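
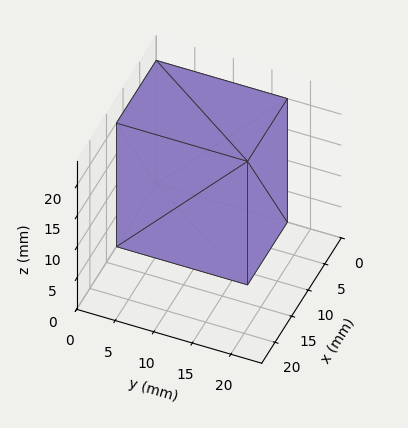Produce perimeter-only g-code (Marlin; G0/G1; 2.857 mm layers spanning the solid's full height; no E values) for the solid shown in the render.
Reading the render: the shape is a rectangular box, roughly 12 × 17 mm footprint and 20 mm tall (dimensions read to the nearest mm from the axis ticks). For the g-code, the solid's height is divided into equal slices at the stated Δz and each level perimeter traced with G1 moves after a G0 lift.

; perimeter-only toolpath
G21 ; units = mm
G90 ; absolute positioning
G28 ; home
; layer 1
G0 Z2.857
G0 X0.000 Y0.000
G1 X12.000 Y0.000
G1 X12.000 Y17.000
G1 X0.000 Y17.000
G1 X0.000 Y0.000
; layer 2
G0 Z5.714
G0 X0.000 Y0.000
G1 X12.000 Y0.000
G1 X12.000 Y17.000
G1 X0.000 Y17.000
G1 X0.000 Y0.000
; layer 3
G0 Z8.571
G0 X0.000 Y0.000
G1 X12.000 Y0.000
G1 X12.000 Y17.000
G1 X0.000 Y17.000
G1 X0.000 Y0.000
; layer 4
G0 Z11.429
G0 X0.000 Y0.000
G1 X12.000 Y0.000
G1 X12.000 Y17.000
G1 X0.000 Y17.000
G1 X0.000 Y0.000
; layer 5
G0 Z14.286
G0 X0.000 Y0.000
G1 X12.000 Y0.000
G1 X12.000 Y17.000
G1 X0.000 Y17.000
G1 X0.000 Y0.000
; layer 6
G0 Z17.143
G0 X0.000 Y0.000
G1 X12.000 Y0.000
G1 X12.000 Y17.000
G1 X0.000 Y17.000
G1 X0.000 Y0.000
; layer 7
G0 Z20.000
G0 X0.000 Y0.000
G1 X12.000 Y0.000
G1 X12.000 Y17.000
G1 X0.000 Y17.000
G1 X0.000 Y0.000
M2 ; end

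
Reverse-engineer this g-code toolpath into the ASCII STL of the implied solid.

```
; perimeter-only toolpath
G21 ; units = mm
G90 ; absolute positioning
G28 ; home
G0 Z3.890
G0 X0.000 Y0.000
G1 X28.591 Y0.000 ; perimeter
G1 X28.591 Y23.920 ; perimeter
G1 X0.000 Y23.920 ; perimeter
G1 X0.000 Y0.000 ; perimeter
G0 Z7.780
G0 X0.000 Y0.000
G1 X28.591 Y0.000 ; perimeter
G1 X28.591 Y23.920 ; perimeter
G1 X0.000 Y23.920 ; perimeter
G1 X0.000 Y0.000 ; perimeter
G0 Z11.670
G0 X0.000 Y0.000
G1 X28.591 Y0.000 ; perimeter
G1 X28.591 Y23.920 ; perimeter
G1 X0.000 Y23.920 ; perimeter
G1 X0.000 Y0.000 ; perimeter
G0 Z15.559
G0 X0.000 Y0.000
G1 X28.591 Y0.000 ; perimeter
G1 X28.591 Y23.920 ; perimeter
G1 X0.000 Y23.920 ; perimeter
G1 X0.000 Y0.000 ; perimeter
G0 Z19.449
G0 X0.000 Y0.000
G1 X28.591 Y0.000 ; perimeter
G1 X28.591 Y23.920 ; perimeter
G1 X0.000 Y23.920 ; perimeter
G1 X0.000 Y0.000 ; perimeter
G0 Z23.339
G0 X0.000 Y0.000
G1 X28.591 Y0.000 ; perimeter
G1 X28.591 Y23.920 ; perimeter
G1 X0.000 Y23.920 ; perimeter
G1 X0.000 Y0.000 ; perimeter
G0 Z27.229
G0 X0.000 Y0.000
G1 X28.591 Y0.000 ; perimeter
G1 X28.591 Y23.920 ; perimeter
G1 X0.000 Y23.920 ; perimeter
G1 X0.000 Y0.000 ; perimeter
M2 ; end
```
solid part
  facet normal 0.0000 0.0000 -1.0000
    outer loop
      vertex 28.591 23.920 0.000
      vertex 28.591 0.000 0.000
      vertex 0.000 0.000 0.000
    endloop
  endfacet
  facet normal 0.0000 0.0000 -1.0000
    outer loop
      vertex 0.000 23.920 0.000
      vertex 28.591 23.920 0.000
      vertex 0.000 0.000 0.000
    endloop
  endfacet
  facet normal 0.0000 0.0000 1.0000
    outer loop
      vertex 0.000 0.000 27.229
      vertex 28.591 0.000 27.229
      vertex 28.591 23.920 27.229
    endloop
  endfacet
  facet normal 0.0000 0.0000 1.0000
    outer loop
      vertex 0.000 0.000 27.229
      vertex 28.591 23.920 27.229
      vertex 0.000 23.920 27.229
    endloop
  endfacet
  facet normal 0.0000 -1.0000 0.0000
    outer loop
      vertex 0.000 0.000 0.000
      vertex 28.591 0.000 0.000
      vertex 28.591 0.000 27.229
    endloop
  endfacet
  facet normal 0.0000 -1.0000 0.0000
    outer loop
      vertex 0.000 0.000 0.000
      vertex 28.591 0.000 27.229
      vertex 0.000 0.000 27.229
    endloop
  endfacet
  facet normal 0.0000 1.0000 0.0000
    outer loop
      vertex 28.591 23.920 27.229
      vertex 28.591 23.920 0.000
      vertex 0.000 23.920 0.000
    endloop
  endfacet
  facet normal 0.0000 1.0000 0.0000
    outer loop
      vertex 0.000 23.920 27.229
      vertex 28.591 23.920 27.229
      vertex 0.000 23.920 0.000
    endloop
  endfacet
  facet normal -1.0000 0.0000 0.0000
    outer loop
      vertex 0.000 23.920 27.229
      vertex 0.000 23.920 0.000
      vertex 0.000 0.000 0.000
    endloop
  endfacet
  facet normal -1.0000 0.0000 0.0000
    outer loop
      vertex 0.000 0.000 27.229
      vertex 0.000 23.920 27.229
      vertex 0.000 0.000 0.000
    endloop
  endfacet
  facet normal 1.0000 0.0000 0.0000
    outer loop
      vertex 28.591 0.000 0.000
      vertex 28.591 23.920 0.000
      vertex 28.591 23.920 27.229
    endloop
  endfacet
  facet normal 1.0000 0.0000 0.0000
    outer loop
      vertex 28.591 0.000 0.000
      vertex 28.591 23.920 27.229
      vertex 28.591 0.000 27.229
    endloop
  endfacet
endsolid part

The G0 Z moves step by Δz≈3.890 mm. Every layer's G1 loop is the same polygon, so the solid is a straight extrusion of it from z=0 to z≈27.2. Closing with flat bottom and top caps and triangulating gives 12 facets — a rectangular box, roughly 28.6 × 23.9 mm footprint and 27.2 mm tall.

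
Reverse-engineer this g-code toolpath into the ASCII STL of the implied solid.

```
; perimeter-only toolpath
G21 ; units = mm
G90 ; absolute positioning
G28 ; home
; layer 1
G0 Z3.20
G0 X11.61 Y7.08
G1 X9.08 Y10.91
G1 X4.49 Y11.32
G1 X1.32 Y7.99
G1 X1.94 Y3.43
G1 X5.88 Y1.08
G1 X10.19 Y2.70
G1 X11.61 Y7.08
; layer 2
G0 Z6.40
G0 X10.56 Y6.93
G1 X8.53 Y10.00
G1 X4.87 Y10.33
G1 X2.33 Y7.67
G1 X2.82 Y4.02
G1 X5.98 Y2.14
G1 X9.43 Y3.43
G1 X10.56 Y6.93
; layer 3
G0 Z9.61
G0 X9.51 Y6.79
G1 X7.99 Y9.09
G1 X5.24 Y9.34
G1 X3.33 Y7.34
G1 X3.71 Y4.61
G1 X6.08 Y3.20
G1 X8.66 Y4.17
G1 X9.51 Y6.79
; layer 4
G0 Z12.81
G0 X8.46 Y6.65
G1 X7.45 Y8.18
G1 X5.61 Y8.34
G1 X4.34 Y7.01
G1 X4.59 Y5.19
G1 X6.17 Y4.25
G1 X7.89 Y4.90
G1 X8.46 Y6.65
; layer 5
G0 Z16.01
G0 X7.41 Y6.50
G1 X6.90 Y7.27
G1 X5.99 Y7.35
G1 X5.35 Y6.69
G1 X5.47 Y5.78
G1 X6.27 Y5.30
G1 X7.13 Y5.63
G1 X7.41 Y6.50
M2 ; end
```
solid part
  facet normal 0.0000 0.0000 -1.0000
    outer loop
      vertex 4.12 12.31 0.00
      vertex 9.62 11.82 0.00
      vertex 12.66 7.22 0.00
    endloop
  endfacet
  facet normal 0.0000 0.0000 -1.0000
    outer loop
      vertex 0.31 8.32 0.00
      vertex 4.12 12.31 0.00
      vertex 12.66 7.22 0.00
    endloop
  endfacet
  facet normal 0.0000 0.0000 -1.0000
    outer loop
      vertex 1.05 2.85 0.00
      vertex 0.31 8.32 0.00
      vertex 12.66 7.22 0.00
    endloop
  endfacet
  facet normal 0.0000 0.0000 -1.0000
    outer loop
      vertex 5.79 0.03 0.00
      vertex 1.05 2.85 0.00
      vertex 12.66 7.22 0.00
    endloop
  endfacet
  facet normal 0.0000 0.0000 -1.0000
    outer loop
      vertex 10.96 1.97 0.00
      vertex 5.79 0.03 0.00
      vertex 12.66 7.22 0.00
    endloop
  endfacet
  facet normal 0.7995 0.5283 0.2858
    outer loop
      vertex 12.66 7.22 0.00
      vertex 9.62 11.82 0.00
      vertex 6.36 6.36 19.21
    endloop
  endfacet
  facet normal 0.0850 0.9545 0.2857
    outer loop
      vertex 9.62 11.82 0.00
      vertex 4.12 12.31 0.00
      vertex 6.36 6.36 19.21
    endloop
  endfacet
  facet normal -0.6931 0.6618 0.2858
    outer loop
      vertex 4.12 12.31 0.00
      vertex 0.31 8.32 0.00
      vertex 6.36 6.36 19.21
    endloop
  endfacet
  facet normal -0.9496 -0.1285 0.2860
    outer loop
      vertex 0.31 8.32 0.00
      vertex 1.05 2.85 0.00
      vertex 6.36 6.36 19.21
    endloop
  endfacet
  facet normal -0.4900 -0.8235 0.2859
    outer loop
      vertex 1.05 2.85 0.00
      vertex 5.79 0.03 0.00
      vertex 6.36 6.36 19.21
    endloop
  endfacet
  facet normal 0.3367 -0.8972 0.2857
    outer loop
      vertex 5.79 0.03 0.00
      vertex 10.96 1.97 0.00
      vertex 6.36 6.36 19.21
    endloop
  endfacet
  facet normal 0.9117 -0.2952 0.2858
    outer loop
      vertex 10.96 1.97 0.00
      vertex 12.66 7.22 0.00
      vertex 6.36 6.36 19.21
    endloop
  endfacet
endsolid part

The G0 Z moves step by Δz≈3.20 mm. The G1 loops shrink linearly with z, so the solid tapers from its base footprint up to z≈19.2. Closing with a flat bottom cap and the tapered top and triangulating gives 12 facets — a regular 7-sided pyramid, base circumscribed radius ≈ 6.36 mm, apex at z ≈ 19.2 mm.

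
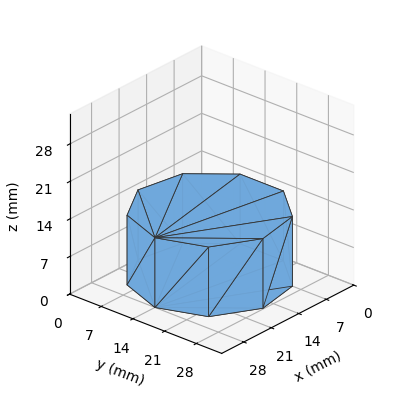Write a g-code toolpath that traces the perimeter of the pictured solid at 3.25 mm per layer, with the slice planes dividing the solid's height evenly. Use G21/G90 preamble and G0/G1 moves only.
Reading the render: the shape is a regular 9-sided prism (a cylinder approximated with 9 flat sides), circumscribed radius ≈ 14 mm, height ≈ 13 mm (dimensions read to the nearest mm from the axis ticks). For the g-code, the solid's height is divided into equal slices at the stated Δz and each level perimeter traced with G1 moves after a G0 lift.

; perimeter-only toolpath
G21 ; units = mm
G90 ; absolute positioning
G28 ; home
; layer 1
G0 Z3.25
G0 X28.00 Y14.00
G1 X24.72 Y23.00
G1 X16.43 Y27.79
G1 X7.00 Y26.12
G1 X0.84 Y18.79
G1 X0.84 Y9.21
G1 X7.00 Y1.88
G1 X16.43 Y0.21
G1 X24.72 Y5.00
G1 X28.00 Y14.00
; layer 2
G0 Z6.50
G0 X28.00 Y14.00
G1 X24.72 Y23.00
G1 X16.43 Y27.79
G1 X7.00 Y26.12
G1 X0.84 Y18.79
G1 X0.84 Y9.21
G1 X7.00 Y1.88
G1 X16.43 Y0.21
G1 X24.72 Y5.00
G1 X28.00 Y14.00
; layer 3
G0 Z9.75
G0 X28.00 Y14.00
G1 X24.72 Y23.00
G1 X16.43 Y27.79
G1 X7.00 Y26.12
G1 X0.84 Y18.79
G1 X0.84 Y9.21
G1 X7.00 Y1.88
G1 X16.43 Y0.21
G1 X24.72 Y5.00
G1 X28.00 Y14.00
; layer 4
G0 Z13.00
G0 X28.00 Y14.00
G1 X24.72 Y23.00
G1 X16.43 Y27.79
G1 X7.00 Y26.12
G1 X0.84 Y18.79
G1 X0.84 Y9.21
G1 X7.00 Y1.88
G1 X16.43 Y0.21
G1 X24.72 Y5.00
G1 X28.00 Y14.00
M2 ; end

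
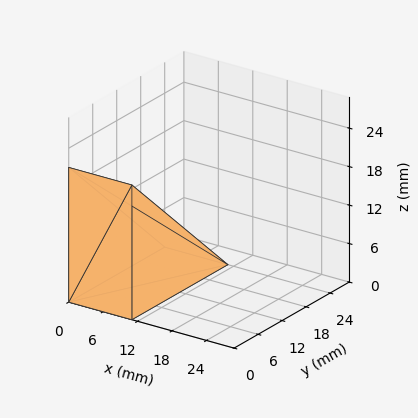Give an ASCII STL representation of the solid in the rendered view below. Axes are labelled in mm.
Reading the render: the shape is a wedge (ramp): 11 × 24 mm base, rising to 21 mm along the y=0 edge and sloping linearly to z=0 at y=24 (dimensions read to the nearest mm from the axis ticks). For the STL, each face is triangulated and given an outward normal.

solid part
  facet normal 0.0000 0.0000 -1.0000
    outer loop
      vertex 11.000 24.000 0.000
      vertex 11.000 0.000 0.000
      vertex 0.000 0.000 0.000
    endloop
  endfacet
  facet normal 0.0000 0.0000 -1.0000
    outer loop
      vertex 0.000 24.000 0.000
      vertex 11.000 24.000 0.000
      vertex 0.000 0.000 0.000
    endloop
  endfacet
  facet normal 0.0000 -1.0000 0.0000
    outer loop
      vertex 0.000 0.000 0.000
      vertex 11.000 0.000 0.000
      vertex 11.000 0.000 21.000
    endloop
  endfacet
  facet normal 0.0000 -1.0000 0.0000
    outer loop
      vertex 0.000 0.000 0.000
      vertex 11.000 0.000 21.000
      vertex 0.000 0.000 21.000
    endloop
  endfacet
  facet normal 0.0000 0.6585 0.7526
    outer loop
      vertex 0.000 0.000 21.000
      vertex 11.000 0.000 21.000
      vertex 11.000 24.000 0.000
    endloop
  endfacet
  facet normal 0.0000 0.6585 0.7526
    outer loop
      vertex 0.000 0.000 21.000
      vertex 11.000 24.000 0.000
      vertex 0.000 24.000 0.000
    endloop
  endfacet
  facet normal -1.0000 0.0000 0.0000
    outer loop
      vertex 0.000 0.000 21.000
      vertex 0.000 24.000 0.000
      vertex 0.000 0.000 0.000
    endloop
  endfacet
  facet normal 1.0000 0.0000 0.0000
    outer loop
      vertex 11.000 0.000 0.000
      vertex 11.000 24.000 0.000
      vertex 11.000 0.000 21.000
    endloop
  endfacet
endsolid part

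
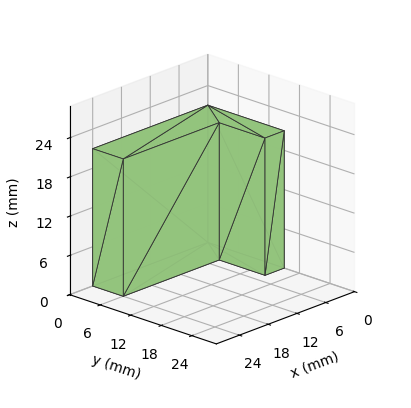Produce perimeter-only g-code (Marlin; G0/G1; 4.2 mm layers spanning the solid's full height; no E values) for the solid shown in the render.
Reading the render: the shape is an L-shaped prism: outer 24 × 15 mm, arm thicknesses ≈ 6 mm (horizontal) and 4 mm (vertical), extruded 21 mm in z (dimensions read to the nearest mm from the axis ticks). For the g-code, the solid's height is divided into equal slices at the stated Δz and each level perimeter traced with G1 moves after a G0 lift.

; perimeter-only toolpath
G21 ; units = mm
G90 ; absolute positioning
G28 ; home
; layer 1
G0 Z4.2
G0 X0.0 Y0.0
G1 X24.0 Y0.0
G1 X24.0 Y6.0
G1 X4.0 Y6.0
G1 X4.0 Y15.0
G1 X0.0 Y15.0
G1 X0.0 Y0.0
; layer 2
G0 Z8.4
G0 X0.0 Y0.0
G1 X24.0 Y0.0
G1 X24.0 Y6.0
G1 X4.0 Y6.0
G1 X4.0 Y15.0
G1 X0.0 Y15.0
G1 X0.0 Y0.0
; layer 3
G0 Z12.6
G0 X0.0 Y0.0
G1 X24.0 Y0.0
G1 X24.0 Y6.0
G1 X4.0 Y6.0
G1 X4.0 Y15.0
G1 X0.0 Y15.0
G1 X0.0 Y0.0
; layer 4
G0 Z16.8
G0 X0.0 Y0.0
G1 X24.0 Y0.0
G1 X24.0 Y6.0
G1 X4.0 Y6.0
G1 X4.0 Y15.0
G1 X0.0 Y15.0
G1 X0.0 Y0.0
; layer 5
G0 Z21.0
G0 X0.0 Y0.0
G1 X24.0 Y0.0
G1 X24.0 Y6.0
G1 X4.0 Y6.0
G1 X4.0 Y15.0
G1 X0.0 Y15.0
G1 X0.0 Y0.0
M2 ; end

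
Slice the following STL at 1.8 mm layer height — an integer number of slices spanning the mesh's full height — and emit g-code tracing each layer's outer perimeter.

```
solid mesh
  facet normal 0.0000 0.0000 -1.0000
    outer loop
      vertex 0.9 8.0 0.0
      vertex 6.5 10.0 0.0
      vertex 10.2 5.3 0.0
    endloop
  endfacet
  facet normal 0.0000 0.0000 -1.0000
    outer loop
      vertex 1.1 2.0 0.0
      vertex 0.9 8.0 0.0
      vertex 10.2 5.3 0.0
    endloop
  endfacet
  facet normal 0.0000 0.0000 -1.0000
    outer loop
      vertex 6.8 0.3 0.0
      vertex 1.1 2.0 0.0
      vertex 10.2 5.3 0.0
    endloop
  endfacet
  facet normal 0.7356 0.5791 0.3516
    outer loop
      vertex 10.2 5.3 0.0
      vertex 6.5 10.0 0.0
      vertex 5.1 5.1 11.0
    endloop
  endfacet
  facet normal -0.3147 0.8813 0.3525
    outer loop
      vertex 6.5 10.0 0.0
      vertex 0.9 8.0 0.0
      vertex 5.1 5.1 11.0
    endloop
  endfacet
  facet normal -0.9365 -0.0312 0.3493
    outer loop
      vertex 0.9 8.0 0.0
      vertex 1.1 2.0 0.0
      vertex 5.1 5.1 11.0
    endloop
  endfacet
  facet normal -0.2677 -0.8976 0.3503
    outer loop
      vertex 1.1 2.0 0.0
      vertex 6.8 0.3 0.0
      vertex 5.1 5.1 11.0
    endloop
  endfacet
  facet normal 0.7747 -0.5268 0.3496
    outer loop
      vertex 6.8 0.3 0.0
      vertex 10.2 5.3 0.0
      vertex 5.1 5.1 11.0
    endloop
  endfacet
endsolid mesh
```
; perimeter-only toolpath
G21 ; units = mm
G90 ; absolute positioning
G28 ; home
; layer 1
G0 Z1.8
G0 X9.3 Y5.3
G1 X6.3 Y9.2
G1 X1.6 Y7.5
G1 X1.8 Y2.5
G1 X6.5 Y1.1
G1 X9.3 Y5.3
; layer 2
G0 Z3.7
G0 X8.5 Y5.2
G1 X6.0 Y8.4
G1 X2.3 Y7.0
G1 X2.4 Y3.0
G1 X6.2 Y1.9
G1 X8.5 Y5.2
; layer 3
G0 Z5.5
G0 X7.6 Y5.2
G1 X5.8 Y7.5
G1 X3.0 Y6.5
G1 X3.1 Y3.5
G1 X5.9 Y2.7
G1 X7.6 Y5.2
; layer 4
G0 Z7.3
G0 X6.8 Y5.2
G1 X5.6 Y6.7
G1 X3.7 Y6.1
G1 X3.8 Y4.1
G1 X5.7 Y3.5
G1 X6.8 Y5.2
; layer 5
G0 Z9.2
G0 X5.9 Y5.1
G1 X5.3 Y5.9
G1 X4.4 Y5.6
G1 X4.4 Y4.6
G1 X5.4 Y4.3
G1 X5.9 Y5.1
M2 ; end

The solid is a regular 5-sided pyramid, base circumscribed radius ≈ 5.1 mm, apex at z ≈ 11 mm. Slicing at Δz = 1.8 mm — 6 equal slices spanning the solid's height, so layer i sits at z = i·h/6 — gives 5 non-empty perimeters. Each is a 5-segment closed polygon; G0 lifts to the layer z and rapids to the start vertex, then G1 traces the edges. The cross-section shrinks linearly with z (the slice at the apex is degenerate and omitted).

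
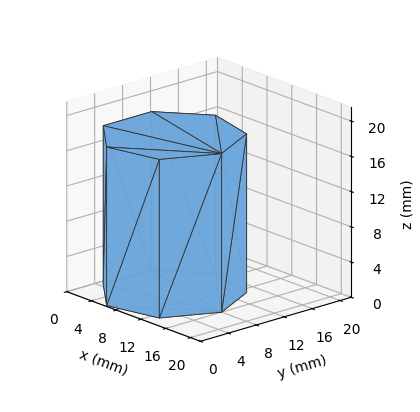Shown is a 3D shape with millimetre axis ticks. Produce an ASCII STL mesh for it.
Reading the render: the shape is a regular 7-sided prism (a cylinder approximated with 7 flat sides), circumscribed radius ≈ 8 mm, height ≈ 18 mm (dimensions read to the nearest mm from the axis ticks). For the STL, each face is triangulated and given an outward normal.

solid part
  facet normal 0.0000 0.0000 -1.0000
    outer loop
      vertex 6.220 15.799 0.000
      vertex 12.988 14.255 0.000
      vertex 16.000 8.000 0.000
    endloop
  endfacet
  facet normal 0.0000 0.0000 -1.0000
    outer loop
      vertex 0.792 11.471 0.000
      vertex 6.220 15.799 0.000
      vertex 16.000 8.000 0.000
    endloop
  endfacet
  facet normal 0.0000 0.0000 -1.0000
    outer loop
      vertex 0.792 4.529 0.000
      vertex 0.792 11.471 0.000
      vertex 16.000 8.000 0.000
    endloop
  endfacet
  facet normal 0.0000 0.0000 -1.0000
    outer loop
      vertex 6.220 0.201 0.000
      vertex 0.792 4.529 0.000
      vertex 16.000 8.000 0.000
    endloop
  endfacet
  facet normal 0.0000 0.0000 -1.0000
    outer loop
      vertex 12.988 1.745 0.000
      vertex 6.220 0.201 0.000
      vertex 16.000 8.000 0.000
    endloop
  endfacet
  facet normal 0.0000 0.0000 1.0000
    outer loop
      vertex 16.000 8.000 18.000
      vertex 12.988 14.255 18.000
      vertex 6.220 15.799 18.000
    endloop
  endfacet
  facet normal 0.0000 0.0000 1.0000
    outer loop
      vertex 16.000 8.000 18.000
      vertex 6.220 15.799 18.000
      vertex 0.792 11.471 18.000
    endloop
  endfacet
  facet normal 0.0000 0.0000 1.0000
    outer loop
      vertex 16.000 8.000 18.000
      vertex 0.792 11.471 18.000
      vertex 0.792 4.529 18.000
    endloop
  endfacet
  facet normal 0.0000 0.0000 1.0000
    outer loop
      vertex 16.000 8.000 18.000
      vertex 0.792 4.529 18.000
      vertex 6.220 0.201 18.000
    endloop
  endfacet
  facet normal 0.0000 0.0000 1.0000
    outer loop
      vertex 16.000 8.000 18.000
      vertex 6.220 0.201 18.000
      vertex 12.988 1.745 18.000
    endloop
  endfacet
  facet normal 0.9010 0.4339 0.0000
    outer loop
      vertex 16.000 8.000 0.000
      vertex 12.988 14.255 0.000
      vertex 12.988 14.255 18.000
    endloop
  endfacet
  facet normal 0.9010 0.4339 0.0000
    outer loop
      vertex 16.000 8.000 0.000
      vertex 12.988 14.255 18.000
      vertex 16.000 8.000 18.000
    endloop
  endfacet
  facet normal 0.2224 0.9750 0.0000
    outer loop
      vertex 12.988 14.255 0.000
      vertex 6.220 15.799 0.000
      vertex 6.220 15.799 18.000
    endloop
  endfacet
  facet normal 0.2224 0.9750 0.0000
    outer loop
      vertex 12.988 14.255 0.000
      vertex 6.220 15.799 18.000
      vertex 12.988 14.255 18.000
    endloop
  endfacet
  facet normal -0.6234 0.7819 0.0000
    outer loop
      vertex 6.220 15.799 0.000
      vertex 0.792 11.471 0.000
      vertex 0.792 11.471 18.000
    endloop
  endfacet
  facet normal -0.6234 0.7819 0.0000
    outer loop
      vertex 6.220 15.799 0.000
      vertex 0.792 11.471 18.000
      vertex 6.220 15.799 18.000
    endloop
  endfacet
  facet normal -1.0000 0.0000 0.0000
    outer loop
      vertex 0.792 11.471 0.000
      vertex 0.792 4.529 0.000
      vertex 0.792 4.529 18.000
    endloop
  endfacet
  facet normal -1.0000 0.0000 0.0000
    outer loop
      vertex 0.792 11.471 0.000
      vertex 0.792 4.529 18.000
      vertex 0.792 11.471 18.000
    endloop
  endfacet
  facet normal -0.6234 -0.7819 0.0000
    outer loop
      vertex 0.792 4.529 0.000
      vertex 6.220 0.201 0.000
      vertex 6.220 0.201 18.000
    endloop
  endfacet
  facet normal -0.6234 -0.7819 0.0000
    outer loop
      vertex 0.792 4.529 0.000
      vertex 6.220 0.201 18.000
      vertex 0.792 4.529 18.000
    endloop
  endfacet
  facet normal 0.2224 -0.9750 0.0000
    outer loop
      vertex 6.220 0.201 0.000
      vertex 12.988 1.745 0.000
      vertex 12.988 1.745 18.000
    endloop
  endfacet
  facet normal 0.2224 -0.9750 0.0000
    outer loop
      vertex 6.220 0.201 0.000
      vertex 12.988 1.745 18.000
      vertex 6.220 0.201 18.000
    endloop
  endfacet
  facet normal 0.9010 -0.4339 0.0000
    outer loop
      vertex 12.988 1.745 0.000
      vertex 16.000 8.000 0.000
      vertex 16.000 8.000 18.000
    endloop
  endfacet
  facet normal 0.9010 -0.4339 0.0000
    outer loop
      vertex 12.988 1.745 0.000
      vertex 16.000 8.000 18.000
      vertex 12.988 1.745 18.000
    endloop
  endfacet
endsolid part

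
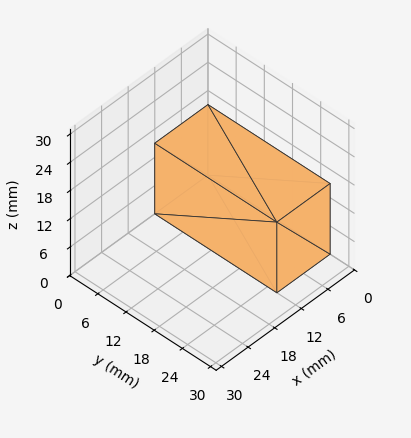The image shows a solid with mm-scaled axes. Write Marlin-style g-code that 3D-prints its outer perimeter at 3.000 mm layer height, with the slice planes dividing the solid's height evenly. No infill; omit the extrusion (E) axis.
Reading the render: the shape is a rectangular box, roughly 12 × 26 mm footprint and 15 mm tall (dimensions read to the nearest mm from the axis ticks). For the g-code, the solid's height is divided into equal slices at the stated Δz and each level perimeter traced with G1 moves after a G0 lift.

; perimeter-only toolpath
G21 ; units = mm
G90 ; absolute positioning
G28 ; home
; layer 1
G0 Z3.000
G0 X0.000 Y0.000
G1 X12.000 Y0.000
G1 X12.000 Y26.000
G1 X0.000 Y26.000
G1 X0.000 Y0.000
; layer 2
G0 Z6.000
G0 X0.000 Y0.000
G1 X12.000 Y0.000
G1 X12.000 Y26.000
G1 X0.000 Y26.000
G1 X0.000 Y0.000
; layer 3
G0 Z9.000
G0 X0.000 Y0.000
G1 X12.000 Y0.000
G1 X12.000 Y26.000
G1 X0.000 Y26.000
G1 X0.000 Y0.000
; layer 4
G0 Z12.000
G0 X0.000 Y0.000
G1 X12.000 Y0.000
G1 X12.000 Y26.000
G1 X0.000 Y26.000
G1 X0.000 Y0.000
; layer 5
G0 Z15.000
G0 X0.000 Y0.000
G1 X12.000 Y0.000
G1 X12.000 Y26.000
G1 X0.000 Y26.000
G1 X0.000 Y0.000
M2 ; end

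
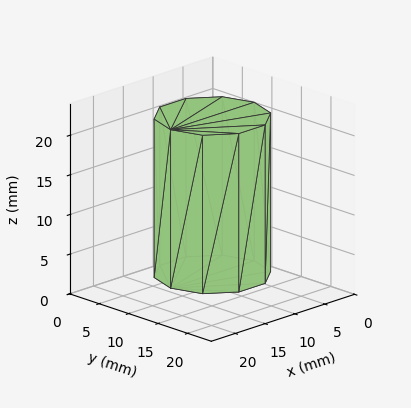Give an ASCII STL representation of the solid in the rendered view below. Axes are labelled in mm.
Reading the render: the shape is a regular 10-sided prism (a cylinder approximated with 10 flat sides), circumscribed radius ≈ 7 mm, height ≈ 20 mm (dimensions read to the nearest mm from the axis ticks). For the STL, each face is triangulated and given an outward normal.

solid part
  facet normal 0.0000 0.0000 -1.0000
    outer loop
      vertex 9.2 13.7 0.0
      vertex 12.7 11.1 0.0
      vertex 14.0 7.0 0.0
    endloop
  endfacet
  facet normal 0.0000 0.0000 -1.0000
    outer loop
      vertex 4.8 13.7 0.0
      vertex 9.2 13.7 0.0
      vertex 14.0 7.0 0.0
    endloop
  endfacet
  facet normal 0.0000 0.0000 -1.0000
    outer loop
      vertex 1.3 11.1 0.0
      vertex 4.8 13.7 0.0
      vertex 14.0 7.0 0.0
    endloop
  endfacet
  facet normal 0.0000 0.0000 -1.0000
    outer loop
      vertex 0.0 7.0 0.0
      vertex 1.3 11.1 0.0
      vertex 14.0 7.0 0.0
    endloop
  endfacet
  facet normal 0.0000 0.0000 -1.0000
    outer loop
      vertex 1.3 2.9 0.0
      vertex 0.0 7.0 0.0
      vertex 14.0 7.0 0.0
    endloop
  endfacet
  facet normal 0.0000 0.0000 -1.0000
    outer loop
      vertex 4.8 0.3 0.0
      vertex 1.3 2.9 0.0
      vertex 14.0 7.0 0.0
    endloop
  endfacet
  facet normal 0.0000 0.0000 -1.0000
    outer loop
      vertex 9.2 0.3 0.0
      vertex 4.8 0.3 0.0
      vertex 14.0 7.0 0.0
    endloop
  endfacet
  facet normal 0.0000 0.0000 -1.0000
    outer loop
      vertex 12.7 2.9 0.0
      vertex 9.2 0.3 0.0
      vertex 14.0 7.0 0.0
    endloop
  endfacet
  facet normal 0.0000 0.0000 1.0000
    outer loop
      vertex 14.0 7.0 20.0
      vertex 12.7 11.1 20.0
      vertex 9.2 13.7 20.0
    endloop
  endfacet
  facet normal 0.0000 0.0000 1.0000
    outer loop
      vertex 14.0 7.0 20.0
      vertex 9.2 13.7 20.0
      vertex 4.8 13.7 20.0
    endloop
  endfacet
  facet normal 0.0000 0.0000 1.0000
    outer loop
      vertex 14.0 7.0 20.0
      vertex 4.8 13.7 20.0
      vertex 1.3 11.1 20.0
    endloop
  endfacet
  facet normal 0.0000 0.0000 1.0000
    outer loop
      vertex 14.0 7.0 20.0
      vertex 1.3 11.1 20.0
      vertex 0.0 7.0 20.0
    endloop
  endfacet
  facet normal 0.0000 0.0000 1.0000
    outer loop
      vertex 14.0 7.0 20.0
      vertex 0.0 7.0 20.0
      vertex 1.3 2.9 20.0
    endloop
  endfacet
  facet normal 0.0000 0.0000 1.0000
    outer loop
      vertex 14.0 7.0 20.0
      vertex 1.3 2.9 20.0
      vertex 4.8 0.3 20.0
    endloop
  endfacet
  facet normal 0.0000 0.0000 1.0000
    outer loop
      vertex 14.0 7.0 20.0
      vertex 4.8 0.3 20.0
      vertex 9.2 0.3 20.0
    endloop
  endfacet
  facet normal 0.0000 0.0000 1.0000
    outer loop
      vertex 14.0 7.0 20.0
      vertex 9.2 0.3 20.0
      vertex 12.7 2.9 20.0
    endloop
  endfacet
  facet normal 0.9532 0.3022 0.0000
    outer loop
      vertex 14.0 7.0 0.0
      vertex 12.7 11.1 0.0
      vertex 12.7 11.1 20.0
    endloop
  endfacet
  facet normal 0.9532 0.3022 0.0000
    outer loop
      vertex 14.0 7.0 0.0
      vertex 12.7 11.1 20.0
      vertex 14.0 7.0 20.0
    endloop
  endfacet
  facet normal 0.5963 0.8027 0.0000
    outer loop
      vertex 12.7 11.1 0.0
      vertex 9.2 13.7 0.0
      vertex 9.2 13.7 20.0
    endloop
  endfacet
  facet normal 0.5963 0.8027 0.0000
    outer loop
      vertex 12.7 11.1 0.0
      vertex 9.2 13.7 20.0
      vertex 12.7 11.1 20.0
    endloop
  endfacet
  facet normal 0.0000 1.0000 0.0000
    outer loop
      vertex 9.2 13.7 0.0
      vertex 4.8 13.7 0.0
      vertex 4.8 13.7 20.0
    endloop
  endfacet
  facet normal 0.0000 1.0000 0.0000
    outer loop
      vertex 9.2 13.7 0.0
      vertex 4.8 13.7 20.0
      vertex 9.2 13.7 20.0
    endloop
  endfacet
  facet normal -0.5963 0.8027 0.0000
    outer loop
      vertex 4.8 13.7 0.0
      vertex 1.3 11.1 0.0
      vertex 1.3 11.1 20.0
    endloop
  endfacet
  facet normal -0.5963 0.8027 0.0000
    outer loop
      vertex 4.8 13.7 0.0
      vertex 1.3 11.1 20.0
      vertex 4.8 13.7 20.0
    endloop
  endfacet
  facet normal -0.9532 0.3022 0.0000
    outer loop
      vertex 1.3 11.1 0.0
      vertex 0.0 7.0 0.0
      vertex 0.0 7.0 20.0
    endloop
  endfacet
  facet normal -0.9532 0.3022 0.0000
    outer loop
      vertex 1.3 11.1 0.0
      vertex 0.0 7.0 20.0
      vertex 1.3 11.1 20.0
    endloop
  endfacet
  facet normal -0.9532 -0.3022 0.0000
    outer loop
      vertex 0.0 7.0 0.0
      vertex 1.3 2.9 0.0
      vertex 1.3 2.9 20.0
    endloop
  endfacet
  facet normal -0.9532 -0.3022 0.0000
    outer loop
      vertex 0.0 7.0 0.0
      vertex 1.3 2.9 20.0
      vertex 0.0 7.0 20.0
    endloop
  endfacet
  facet normal -0.5963 -0.8027 0.0000
    outer loop
      vertex 1.3 2.9 0.0
      vertex 4.8 0.3 0.0
      vertex 4.8 0.3 20.0
    endloop
  endfacet
  facet normal -0.5963 -0.8027 0.0000
    outer loop
      vertex 1.3 2.9 0.0
      vertex 4.8 0.3 20.0
      vertex 1.3 2.9 20.0
    endloop
  endfacet
  facet normal 0.0000 -1.0000 0.0000
    outer loop
      vertex 4.8 0.3 0.0
      vertex 9.2 0.3 0.0
      vertex 9.2 0.3 20.0
    endloop
  endfacet
  facet normal 0.0000 -1.0000 0.0000
    outer loop
      vertex 4.8 0.3 0.0
      vertex 9.2 0.3 20.0
      vertex 4.8 0.3 20.0
    endloop
  endfacet
  facet normal 0.5963 -0.8027 0.0000
    outer loop
      vertex 9.2 0.3 0.0
      vertex 12.7 2.9 0.0
      vertex 12.7 2.9 20.0
    endloop
  endfacet
  facet normal 0.5963 -0.8027 0.0000
    outer loop
      vertex 9.2 0.3 0.0
      vertex 12.7 2.9 20.0
      vertex 9.2 0.3 20.0
    endloop
  endfacet
  facet normal 0.9532 -0.3022 0.0000
    outer loop
      vertex 12.7 2.9 0.0
      vertex 14.0 7.0 0.0
      vertex 14.0 7.0 20.0
    endloop
  endfacet
  facet normal 0.9532 -0.3022 0.0000
    outer loop
      vertex 12.7 2.9 0.0
      vertex 14.0 7.0 20.0
      vertex 12.7 2.9 20.0
    endloop
  endfacet
endsolid part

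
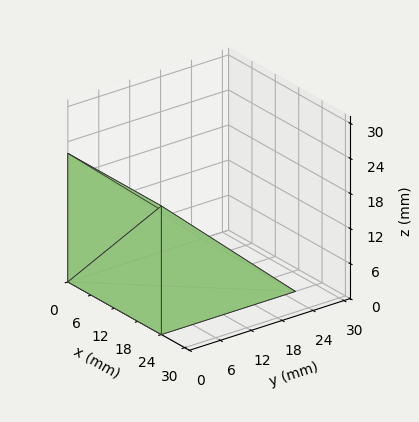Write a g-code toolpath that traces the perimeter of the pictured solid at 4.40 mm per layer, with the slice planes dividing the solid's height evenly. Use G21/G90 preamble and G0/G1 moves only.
Reading the render: the shape is a wedge (ramp): 24 × 26 mm base, rising to 22 mm along the y=0 edge and sloping linearly to z=0 at y=26 (dimensions read to the nearest mm from the axis ticks). For the g-code, the solid's height is divided into equal slices at the stated Δz and each level perimeter traced with G1 moves after a G0 lift.

; perimeter-only toolpath
G21 ; units = mm
G90 ; absolute positioning
G28 ; home
; layer 1
G0 Z4.40
G0 X0.00 Y0.00
G1 X24.00 Y0.00
G1 X24.00 Y20.80
G1 X0.00 Y20.80
G1 X0.00 Y0.00
; layer 2
G0 Z8.80
G0 X0.00 Y0.00
G1 X24.00 Y0.00
G1 X24.00 Y15.60
G1 X0.00 Y15.60
G1 X0.00 Y0.00
; layer 3
G0 Z13.20
G0 X0.00 Y0.00
G1 X24.00 Y0.00
G1 X24.00 Y10.40
G1 X0.00 Y10.40
G1 X0.00 Y0.00
; layer 4
G0 Z17.60
G0 X0.00 Y0.00
G1 X24.00 Y0.00
G1 X24.00 Y5.20
G1 X0.00 Y5.20
G1 X0.00 Y0.00
M2 ; end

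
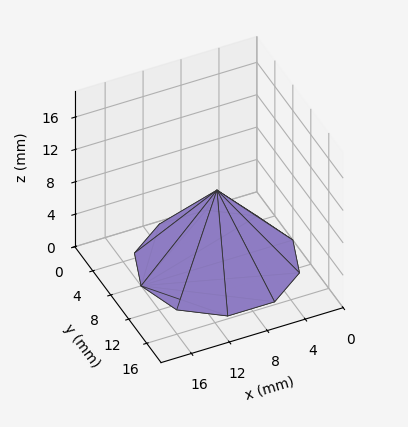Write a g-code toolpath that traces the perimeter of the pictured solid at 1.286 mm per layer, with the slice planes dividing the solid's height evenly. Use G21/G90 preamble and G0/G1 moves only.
Reading the render: the shape is a regular 10-sided pyramid, base circumscribed radius ≈ 8 mm, apex at z ≈ 9 mm (dimensions read to the nearest mm from the axis ticks). For the g-code, the solid's height is divided into equal slices at the stated Δz and each level perimeter traced with G1 moves after a G0 lift.

; perimeter-only toolpath
G21 ; units = mm
G90 ; absolute positioning
G28 ; home
; layer 1
G0 Z1.286
G0 X14.857 Y8.000
G1 X13.547 Y12.030
G1 X10.119 Y14.521
G1 X5.881 Y14.521
G1 X2.453 Y12.030
G1 X1.143 Y8.000
G1 X2.453 Y3.970
G1 X5.881 Y1.479
G1 X10.119 Y1.479
G1 X13.547 Y3.970
G1 X14.857 Y8.000
; layer 2
G0 Z2.571
G0 X13.714 Y8.000
G1 X12.623 Y11.359
G1 X9.766 Y13.434
G1 X6.234 Y13.434
G1 X3.377 Y11.359
G1 X2.286 Y8.000
G1 X3.377 Y4.641
G1 X6.234 Y2.566
G1 X9.766 Y2.566
G1 X12.623 Y4.641
G1 X13.714 Y8.000
; layer 3
G0 Z3.857
G0 X12.571 Y8.000
G1 X11.698 Y10.687
G1 X9.413 Y12.347
G1 X6.587 Y12.347
G1 X4.302 Y10.687
G1 X3.429 Y8.000
G1 X4.302 Y5.313
G1 X6.587 Y3.653
G1 X9.413 Y3.653
G1 X11.698 Y5.313
G1 X12.571 Y8.000
; layer 4
G0 Z5.143
G0 X11.429 Y8.000
G1 X10.774 Y10.015
G1 X9.059 Y11.261
G1 X6.941 Y11.261
G1 X5.226 Y10.015
G1 X4.571 Y8.000
G1 X5.226 Y5.985
G1 X6.941 Y4.739
G1 X9.059 Y4.739
G1 X10.774 Y5.985
G1 X11.429 Y8.000
; layer 5
G0 Z6.429
G0 X10.286 Y8.000
G1 X9.849 Y9.343
G1 X8.706 Y10.174
G1 X7.294 Y10.174
G1 X6.151 Y9.343
G1 X5.714 Y8.000
G1 X6.151 Y6.657
G1 X7.294 Y5.826
G1 X8.706 Y5.826
G1 X9.849 Y6.657
G1 X10.286 Y8.000
; layer 6
G0 Z7.714
G0 X9.143 Y8.000
G1 X8.925 Y8.672
G1 X8.353 Y9.087
G1 X7.647 Y9.087
G1 X7.075 Y8.672
G1 X6.857 Y8.000
G1 X7.075 Y7.328
G1 X7.647 Y6.913
G1 X8.353 Y6.913
G1 X8.925 Y7.328
G1 X9.143 Y8.000
M2 ; end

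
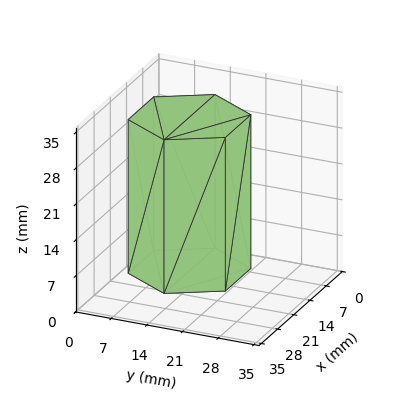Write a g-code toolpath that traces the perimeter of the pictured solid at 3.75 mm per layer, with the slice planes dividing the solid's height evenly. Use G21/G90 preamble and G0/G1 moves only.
Reading the render: the shape is a regular 6-sided prism (a cylinder approximated with 6 flat sides), circumscribed radius ≈ 11 mm, height ≈ 30 mm (dimensions read to the nearest mm from the axis ticks). For the g-code, the solid's height is divided into equal slices at the stated Δz and each level perimeter traced with G1 moves after a G0 lift.

; perimeter-only toolpath
G21 ; units = mm
G90 ; absolute positioning
G28 ; home
; layer 1
G0 Z3.75
G0 X22.00 Y11.00
G1 X16.50 Y20.53
G1 X5.50 Y20.53
G1 X0.00 Y11.00
G1 X5.50 Y1.47
G1 X16.50 Y1.47
G1 X22.00 Y11.00
; layer 2
G0 Z7.50
G0 X22.00 Y11.00
G1 X16.50 Y20.53
G1 X5.50 Y20.53
G1 X0.00 Y11.00
G1 X5.50 Y1.47
G1 X16.50 Y1.47
G1 X22.00 Y11.00
; layer 3
G0 Z11.25
G0 X22.00 Y11.00
G1 X16.50 Y20.53
G1 X5.50 Y20.53
G1 X0.00 Y11.00
G1 X5.50 Y1.47
G1 X16.50 Y1.47
G1 X22.00 Y11.00
; layer 4
G0 Z15.00
G0 X22.00 Y11.00
G1 X16.50 Y20.53
G1 X5.50 Y20.53
G1 X0.00 Y11.00
G1 X5.50 Y1.47
G1 X16.50 Y1.47
G1 X22.00 Y11.00
; layer 5
G0 Z18.75
G0 X22.00 Y11.00
G1 X16.50 Y20.53
G1 X5.50 Y20.53
G1 X0.00 Y11.00
G1 X5.50 Y1.47
G1 X16.50 Y1.47
G1 X22.00 Y11.00
; layer 6
G0 Z22.50
G0 X22.00 Y11.00
G1 X16.50 Y20.53
G1 X5.50 Y20.53
G1 X0.00 Y11.00
G1 X5.50 Y1.47
G1 X16.50 Y1.47
G1 X22.00 Y11.00
; layer 7
G0 Z26.25
G0 X22.00 Y11.00
G1 X16.50 Y20.53
G1 X5.50 Y20.53
G1 X0.00 Y11.00
G1 X5.50 Y1.47
G1 X16.50 Y1.47
G1 X22.00 Y11.00
; layer 8
G0 Z30.00
G0 X22.00 Y11.00
G1 X16.50 Y20.53
G1 X5.50 Y20.53
G1 X0.00 Y11.00
G1 X5.50 Y1.47
G1 X16.50 Y1.47
G1 X22.00 Y11.00
M2 ; end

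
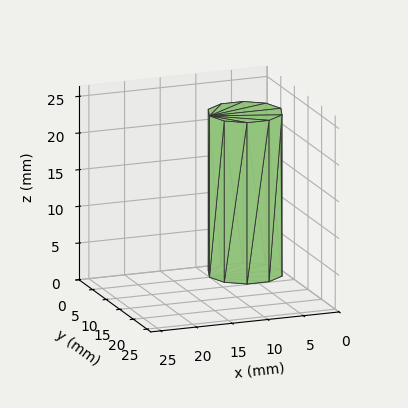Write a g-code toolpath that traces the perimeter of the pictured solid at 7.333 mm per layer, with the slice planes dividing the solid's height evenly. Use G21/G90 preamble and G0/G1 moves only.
Reading the render: the shape is a regular 10-sided prism (a cylinder approximated with 10 flat sides), circumscribed radius ≈ 5 mm, height ≈ 22 mm (dimensions read to the nearest mm from the axis ticks). For the g-code, the solid's height is divided into equal slices at the stated Δz and each level perimeter traced with G1 moves after a G0 lift.

; perimeter-only toolpath
G21 ; units = mm
G90 ; absolute positioning
G28 ; home
; layer 1
G0 Z7.333
G0 X10.000 Y5.000
G1 X9.045 Y7.939
G1 X6.545 Y9.755
G1 X3.455 Y9.755
G1 X0.955 Y7.939
G1 X0.000 Y5.000
G1 X0.955 Y2.061
G1 X3.455 Y0.245
G1 X6.545 Y0.245
G1 X9.045 Y2.061
G1 X10.000 Y5.000
; layer 2
G0 Z14.667
G0 X10.000 Y5.000
G1 X9.045 Y7.939
G1 X6.545 Y9.755
G1 X3.455 Y9.755
G1 X0.955 Y7.939
G1 X0.000 Y5.000
G1 X0.955 Y2.061
G1 X3.455 Y0.245
G1 X6.545 Y0.245
G1 X9.045 Y2.061
G1 X10.000 Y5.000
; layer 3
G0 Z22.000
G0 X10.000 Y5.000
G1 X9.045 Y7.939
G1 X6.545 Y9.755
G1 X3.455 Y9.755
G1 X0.955 Y7.939
G1 X0.000 Y5.000
G1 X0.955 Y2.061
G1 X3.455 Y0.245
G1 X6.545 Y0.245
G1 X9.045 Y2.061
G1 X10.000 Y5.000
M2 ; end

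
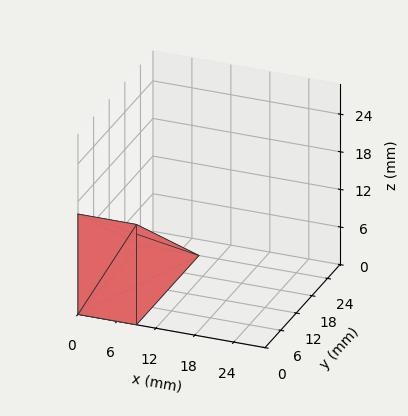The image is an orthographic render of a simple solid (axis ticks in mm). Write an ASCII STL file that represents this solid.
Reading the render: the shape is a wedge (ramp): 9 × 24 mm base, rising to 16 mm along the y=0 edge and sloping linearly to z=0 at y=24 (dimensions read to the nearest mm from the axis ticks). For the STL, each face is triangulated and given an outward normal.

solid part
  facet normal 0.0000 0.0000 -1.0000
    outer loop
      vertex 9.0 24.0 0.0
      vertex 9.0 0.0 0.0
      vertex 0.0 0.0 0.0
    endloop
  endfacet
  facet normal 0.0000 0.0000 -1.0000
    outer loop
      vertex 0.0 24.0 0.0
      vertex 9.0 24.0 0.0
      vertex 0.0 0.0 0.0
    endloop
  endfacet
  facet normal 0.0000 -1.0000 0.0000
    outer loop
      vertex 0.0 0.0 0.0
      vertex 9.0 0.0 0.0
      vertex 9.0 0.0 16.0
    endloop
  endfacet
  facet normal 0.0000 -1.0000 0.0000
    outer loop
      vertex 0.0 0.0 0.0
      vertex 9.0 0.0 16.0
      vertex 0.0 0.0 16.0
    endloop
  endfacet
  facet normal 0.0000 0.5547 0.8321
    outer loop
      vertex 0.0 0.0 16.0
      vertex 9.0 0.0 16.0
      vertex 9.0 24.0 0.0
    endloop
  endfacet
  facet normal 0.0000 0.5547 0.8321
    outer loop
      vertex 0.0 0.0 16.0
      vertex 9.0 24.0 0.0
      vertex 0.0 24.0 0.0
    endloop
  endfacet
  facet normal -1.0000 0.0000 0.0000
    outer loop
      vertex 0.0 0.0 16.0
      vertex 0.0 24.0 0.0
      vertex 0.0 0.0 0.0
    endloop
  endfacet
  facet normal 1.0000 0.0000 0.0000
    outer loop
      vertex 9.0 0.0 0.0
      vertex 9.0 24.0 0.0
      vertex 9.0 0.0 16.0
    endloop
  endfacet
endsolid part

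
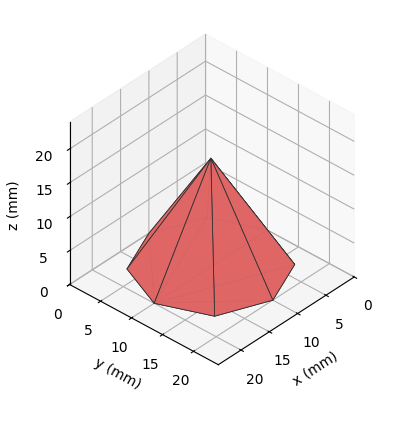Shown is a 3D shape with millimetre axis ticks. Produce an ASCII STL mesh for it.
Reading the render: the shape is a regular 8-sided pyramid, base circumscribed radius ≈ 10 mm, apex at z ≈ 16 mm (dimensions read to the nearest mm from the axis ticks). For the STL, each face is triangulated and given an outward normal.

solid part
  facet normal 0.0000 0.0000 -1.0000
    outer loop
      vertex 10.00 20.00 0.00
      vertex 17.07 17.07 0.00
      vertex 20.00 10.00 0.00
    endloop
  endfacet
  facet normal 0.0000 0.0000 -1.0000
    outer loop
      vertex 2.93 17.07 0.00
      vertex 10.00 20.00 0.00
      vertex 20.00 10.00 0.00
    endloop
  endfacet
  facet normal 0.0000 0.0000 -1.0000
    outer loop
      vertex 0.00 10.00 0.00
      vertex 2.93 17.07 0.00
      vertex 20.00 10.00 0.00
    endloop
  endfacet
  facet normal 0.0000 0.0000 -1.0000
    outer loop
      vertex 2.93 2.93 0.00
      vertex 0.00 10.00 0.00
      vertex 20.00 10.00 0.00
    endloop
  endfacet
  facet normal 0.0000 0.0000 -1.0000
    outer loop
      vertex 10.00 0.00 0.00
      vertex 2.93 2.93 0.00
      vertex 20.00 10.00 0.00
    endloop
  endfacet
  facet normal 0.0000 0.0000 -1.0000
    outer loop
      vertex 17.07 2.93 0.00
      vertex 10.00 0.00 0.00
      vertex 20.00 10.00 0.00
    endloop
  endfacet
  facet normal 0.8000 0.3316 0.5000
    outer loop
      vertex 20.00 10.00 0.00
      vertex 17.07 17.07 0.00
      vertex 10.00 10.00 16.00
    endloop
  endfacet
  facet normal 0.3316 0.8000 0.5000
    outer loop
      vertex 17.07 17.07 0.00
      vertex 10.00 20.00 0.00
      vertex 10.00 10.00 16.00
    endloop
  endfacet
  facet normal -0.3316 0.8000 0.5000
    outer loop
      vertex 10.00 20.00 0.00
      vertex 2.93 17.07 0.00
      vertex 10.00 10.00 16.00
    endloop
  endfacet
  facet normal -0.8000 0.3316 0.5000
    outer loop
      vertex 2.93 17.07 0.00
      vertex 0.00 10.00 0.00
      vertex 10.00 10.00 16.00
    endloop
  endfacet
  facet normal -0.8000 -0.3316 0.5000
    outer loop
      vertex 0.00 10.00 0.00
      vertex 2.93 2.93 0.00
      vertex 10.00 10.00 16.00
    endloop
  endfacet
  facet normal -0.3316 -0.8000 0.5000
    outer loop
      vertex 2.93 2.93 0.00
      vertex 10.00 0.00 0.00
      vertex 10.00 10.00 16.00
    endloop
  endfacet
  facet normal 0.3316 -0.8000 0.5000
    outer loop
      vertex 10.00 0.00 0.00
      vertex 17.07 2.93 0.00
      vertex 10.00 10.00 16.00
    endloop
  endfacet
  facet normal 0.8000 -0.3316 0.5000
    outer loop
      vertex 17.07 2.93 0.00
      vertex 20.00 10.00 0.00
      vertex 10.00 10.00 16.00
    endloop
  endfacet
endsolid part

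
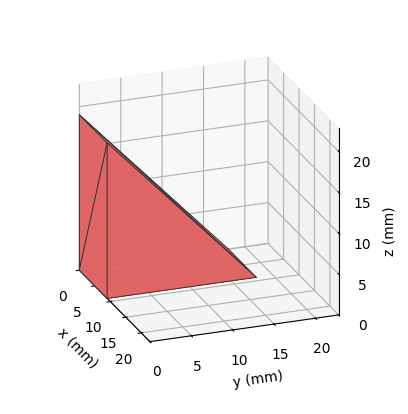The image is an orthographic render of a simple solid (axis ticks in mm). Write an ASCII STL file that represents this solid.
Reading the render: the shape is a wedge (ramp): 9 × 18 mm base, rising to 19 mm along the y=0 edge and sloping linearly to z=0 at y=18 (dimensions read to the nearest mm from the axis ticks). For the STL, each face is triangulated and given an outward normal.

solid part
  facet normal 0.0000 0.0000 -1.0000
    outer loop
      vertex 9.00 18.00 0.00
      vertex 9.00 0.00 0.00
      vertex 0.00 0.00 0.00
    endloop
  endfacet
  facet normal 0.0000 0.0000 -1.0000
    outer loop
      vertex 0.00 18.00 0.00
      vertex 9.00 18.00 0.00
      vertex 0.00 0.00 0.00
    endloop
  endfacet
  facet normal 0.0000 -1.0000 0.0000
    outer loop
      vertex 0.00 0.00 0.00
      vertex 9.00 0.00 0.00
      vertex 9.00 0.00 19.00
    endloop
  endfacet
  facet normal 0.0000 -1.0000 0.0000
    outer loop
      vertex 0.00 0.00 0.00
      vertex 9.00 0.00 19.00
      vertex 0.00 0.00 19.00
    endloop
  endfacet
  facet normal 0.0000 0.7260 0.6877
    outer loop
      vertex 0.00 0.00 19.00
      vertex 9.00 0.00 19.00
      vertex 9.00 18.00 0.00
    endloop
  endfacet
  facet normal 0.0000 0.7260 0.6877
    outer loop
      vertex 0.00 0.00 19.00
      vertex 9.00 18.00 0.00
      vertex 0.00 18.00 0.00
    endloop
  endfacet
  facet normal -1.0000 0.0000 0.0000
    outer loop
      vertex 0.00 0.00 19.00
      vertex 0.00 18.00 0.00
      vertex 0.00 0.00 0.00
    endloop
  endfacet
  facet normal 1.0000 0.0000 0.0000
    outer loop
      vertex 9.00 0.00 0.00
      vertex 9.00 18.00 0.00
      vertex 9.00 0.00 19.00
    endloop
  endfacet
endsolid part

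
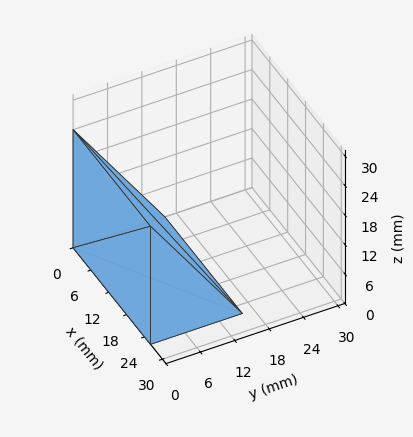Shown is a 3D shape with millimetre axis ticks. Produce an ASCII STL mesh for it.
Reading the render: the shape is a wedge (ramp): 26 × 16 mm base, rising to 24 mm along the y=0 edge and sloping linearly to z=0 at y=16 (dimensions read to the nearest mm from the axis ticks). For the STL, each face is triangulated and given an outward normal.

solid part
  facet normal 0.0000 0.0000 -1.0000
    outer loop
      vertex 26.000 16.000 0.000
      vertex 26.000 0.000 0.000
      vertex 0.000 0.000 0.000
    endloop
  endfacet
  facet normal 0.0000 0.0000 -1.0000
    outer loop
      vertex 0.000 16.000 0.000
      vertex 26.000 16.000 0.000
      vertex 0.000 0.000 0.000
    endloop
  endfacet
  facet normal 0.0000 -1.0000 0.0000
    outer loop
      vertex 0.000 0.000 0.000
      vertex 26.000 0.000 0.000
      vertex 26.000 0.000 24.000
    endloop
  endfacet
  facet normal 0.0000 -1.0000 0.0000
    outer loop
      vertex 0.000 0.000 0.000
      vertex 26.000 0.000 24.000
      vertex 0.000 0.000 24.000
    endloop
  endfacet
  facet normal 0.0000 0.8321 0.5547
    outer loop
      vertex 0.000 0.000 24.000
      vertex 26.000 0.000 24.000
      vertex 26.000 16.000 0.000
    endloop
  endfacet
  facet normal 0.0000 0.8321 0.5547
    outer loop
      vertex 0.000 0.000 24.000
      vertex 26.000 16.000 0.000
      vertex 0.000 16.000 0.000
    endloop
  endfacet
  facet normal -1.0000 0.0000 0.0000
    outer loop
      vertex 0.000 0.000 24.000
      vertex 0.000 16.000 0.000
      vertex 0.000 0.000 0.000
    endloop
  endfacet
  facet normal 1.0000 0.0000 0.0000
    outer loop
      vertex 26.000 0.000 0.000
      vertex 26.000 16.000 0.000
      vertex 26.000 0.000 24.000
    endloop
  endfacet
endsolid part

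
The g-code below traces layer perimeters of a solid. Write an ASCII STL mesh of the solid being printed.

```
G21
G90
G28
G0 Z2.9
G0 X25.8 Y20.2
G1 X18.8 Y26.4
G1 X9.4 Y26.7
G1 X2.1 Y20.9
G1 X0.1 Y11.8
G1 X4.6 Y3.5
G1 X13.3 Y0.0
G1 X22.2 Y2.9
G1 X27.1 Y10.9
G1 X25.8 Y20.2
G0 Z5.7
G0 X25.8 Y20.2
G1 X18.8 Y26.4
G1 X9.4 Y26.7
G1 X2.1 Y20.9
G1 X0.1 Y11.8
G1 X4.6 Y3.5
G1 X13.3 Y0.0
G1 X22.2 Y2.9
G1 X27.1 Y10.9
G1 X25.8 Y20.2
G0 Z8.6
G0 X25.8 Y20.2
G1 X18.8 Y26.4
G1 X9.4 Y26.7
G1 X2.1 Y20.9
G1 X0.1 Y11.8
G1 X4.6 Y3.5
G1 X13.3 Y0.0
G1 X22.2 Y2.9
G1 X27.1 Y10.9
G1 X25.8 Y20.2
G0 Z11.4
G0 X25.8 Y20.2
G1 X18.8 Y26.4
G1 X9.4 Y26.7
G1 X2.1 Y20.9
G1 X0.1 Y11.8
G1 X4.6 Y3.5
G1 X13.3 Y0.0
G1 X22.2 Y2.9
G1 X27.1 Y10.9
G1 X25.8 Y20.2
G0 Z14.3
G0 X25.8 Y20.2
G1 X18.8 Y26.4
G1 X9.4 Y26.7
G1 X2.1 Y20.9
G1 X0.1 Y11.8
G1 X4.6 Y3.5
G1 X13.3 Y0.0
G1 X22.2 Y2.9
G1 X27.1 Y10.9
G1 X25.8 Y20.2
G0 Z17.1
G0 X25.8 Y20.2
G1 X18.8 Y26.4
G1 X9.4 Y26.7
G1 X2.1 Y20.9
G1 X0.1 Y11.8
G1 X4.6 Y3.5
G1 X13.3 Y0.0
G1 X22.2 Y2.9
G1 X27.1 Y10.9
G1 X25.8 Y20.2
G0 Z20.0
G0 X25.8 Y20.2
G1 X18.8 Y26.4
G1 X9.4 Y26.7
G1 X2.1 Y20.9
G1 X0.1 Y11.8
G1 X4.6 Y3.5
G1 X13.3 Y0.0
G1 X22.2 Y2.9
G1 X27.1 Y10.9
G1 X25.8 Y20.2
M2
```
solid part
  facet normal 0.0000 0.0000 -1.0000
    outer loop
      vertex 9.4 26.7 0.0
      vertex 18.8 26.4 0.0
      vertex 25.8 20.2 0.0
    endloop
  endfacet
  facet normal 0.0000 0.0000 -1.0000
    outer loop
      vertex 2.1 20.9 0.0
      vertex 9.4 26.7 0.0
      vertex 25.8 20.2 0.0
    endloop
  endfacet
  facet normal 0.0000 0.0000 -1.0000
    outer loop
      vertex 0.1 11.8 0.0
      vertex 2.1 20.9 0.0
      vertex 25.8 20.2 0.0
    endloop
  endfacet
  facet normal 0.0000 0.0000 -1.0000
    outer loop
      vertex 4.6 3.5 0.0
      vertex 0.1 11.8 0.0
      vertex 25.8 20.2 0.0
    endloop
  endfacet
  facet normal 0.0000 0.0000 -1.0000
    outer loop
      vertex 13.3 0.0 0.0
      vertex 4.6 3.5 0.0
      vertex 25.8 20.2 0.0
    endloop
  endfacet
  facet normal 0.0000 0.0000 -1.0000
    outer loop
      vertex 22.2 2.9 0.0
      vertex 13.3 0.0 0.0
      vertex 25.8 20.2 0.0
    endloop
  endfacet
  facet normal 0.0000 0.0000 -1.0000
    outer loop
      vertex 27.1 10.9 0.0
      vertex 22.2 2.9 0.0
      vertex 25.8 20.2 0.0
    endloop
  endfacet
  facet normal 0.0000 0.0000 1.0000
    outer loop
      vertex 25.8 20.2 20.0
      vertex 18.8 26.4 20.0
      vertex 9.4 26.7 20.0
    endloop
  endfacet
  facet normal 0.0000 0.0000 1.0000
    outer loop
      vertex 25.8 20.2 20.0
      vertex 9.4 26.7 20.0
      vertex 2.1 20.9 20.0
    endloop
  endfacet
  facet normal 0.0000 0.0000 1.0000
    outer loop
      vertex 25.8 20.2 20.0
      vertex 2.1 20.9 20.0
      vertex 0.1 11.8 20.0
    endloop
  endfacet
  facet normal 0.0000 0.0000 1.0000
    outer loop
      vertex 25.8 20.2 20.0
      vertex 0.1 11.8 20.0
      vertex 4.6 3.5 20.0
    endloop
  endfacet
  facet normal 0.0000 0.0000 1.0000
    outer loop
      vertex 25.8 20.2 20.0
      vertex 4.6 3.5 20.0
      vertex 13.3 0.0 20.0
    endloop
  endfacet
  facet normal 0.0000 0.0000 1.0000
    outer loop
      vertex 25.8 20.2 20.0
      vertex 13.3 0.0 20.0
      vertex 22.2 2.9 20.0
    endloop
  endfacet
  facet normal 0.0000 0.0000 1.0000
    outer loop
      vertex 25.8 20.2 20.0
      vertex 22.2 2.9 20.0
      vertex 27.1 10.9 20.0
    endloop
  endfacet
  facet normal 0.6630 0.7486 0.0000
    outer loop
      vertex 25.8 20.2 0.0
      vertex 18.8 26.4 0.0
      vertex 18.8 26.4 20.0
    endloop
  endfacet
  facet normal 0.6630 0.7486 0.0000
    outer loop
      vertex 25.8 20.2 0.0
      vertex 18.8 26.4 20.0
      vertex 25.8 20.2 20.0
    endloop
  endfacet
  facet normal 0.0319 0.9995 0.0000
    outer loop
      vertex 18.8 26.4 0.0
      vertex 9.4 26.7 0.0
      vertex 9.4 26.7 20.0
    endloop
  endfacet
  facet normal 0.0319 0.9995 0.0000
    outer loop
      vertex 18.8 26.4 0.0
      vertex 9.4 26.7 20.0
      vertex 18.8 26.4 20.0
    endloop
  endfacet
  facet normal -0.6221 0.7830 0.0000
    outer loop
      vertex 9.4 26.7 0.0
      vertex 2.1 20.9 0.0
      vertex 2.1 20.9 20.0
    endloop
  endfacet
  facet normal -0.6221 0.7830 0.0000
    outer loop
      vertex 9.4 26.7 0.0
      vertex 2.1 20.9 20.0
      vertex 9.4 26.7 20.0
    endloop
  endfacet
  facet normal -0.9767 0.2147 0.0000
    outer loop
      vertex 2.1 20.9 0.0
      vertex 0.1 11.8 0.0
      vertex 0.1 11.8 20.0
    endloop
  endfacet
  facet normal -0.9767 0.2147 0.0000
    outer loop
      vertex 2.1 20.9 0.0
      vertex 0.1 11.8 20.0
      vertex 2.1 20.9 20.0
    endloop
  endfacet
  facet normal -0.8791 -0.4766 0.0000
    outer loop
      vertex 0.1 11.8 0.0
      vertex 4.6 3.5 0.0
      vertex 4.6 3.5 20.0
    endloop
  endfacet
  facet normal -0.8791 -0.4766 0.0000
    outer loop
      vertex 0.1 11.8 0.0
      vertex 4.6 3.5 20.0
      vertex 0.1 11.8 20.0
    endloop
  endfacet
  facet normal -0.3732 -0.9277 0.0000
    outer loop
      vertex 4.6 3.5 0.0
      vertex 13.3 0.0 0.0
      vertex 13.3 0.0 20.0
    endloop
  endfacet
  facet normal -0.3732 -0.9277 0.0000
    outer loop
      vertex 4.6 3.5 0.0
      vertex 13.3 0.0 20.0
      vertex 4.6 3.5 20.0
    endloop
  endfacet
  facet normal 0.3098 -0.9508 0.0000
    outer loop
      vertex 13.3 0.0 0.0
      vertex 22.2 2.9 0.0
      vertex 22.2 2.9 20.0
    endloop
  endfacet
  facet normal 0.3098 -0.9508 0.0000
    outer loop
      vertex 13.3 0.0 0.0
      vertex 22.2 2.9 20.0
      vertex 13.3 0.0 20.0
    endloop
  endfacet
  facet normal 0.8528 -0.5223 0.0000
    outer loop
      vertex 22.2 2.9 0.0
      vertex 27.1 10.9 0.0
      vertex 27.1 10.9 20.0
    endloop
  endfacet
  facet normal 0.8528 -0.5223 0.0000
    outer loop
      vertex 22.2 2.9 0.0
      vertex 27.1 10.9 20.0
      vertex 22.2 2.9 20.0
    endloop
  endfacet
  facet normal 0.9904 0.1384 0.0000
    outer loop
      vertex 27.1 10.9 0.0
      vertex 25.8 20.2 0.0
      vertex 25.8 20.2 20.0
    endloop
  endfacet
  facet normal 0.9904 0.1384 0.0000
    outer loop
      vertex 27.1 10.9 0.0
      vertex 25.8 20.2 20.0
      vertex 27.1 10.9 20.0
    endloop
  endfacet
endsolid part

The G0 Z moves step by Δz≈2.9 mm. Every layer's G1 loop is the same polygon, so the solid is a straight extrusion of it from z=0 to z≈20. Closing with flat bottom and top caps and triangulating gives 32 facets — a regular 9-sided prism (a cylinder approximated with 9 flat sides), circumscribed radius ≈ 13.7 mm, height ≈ 20 mm.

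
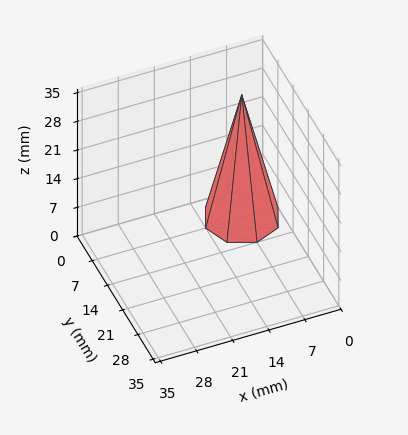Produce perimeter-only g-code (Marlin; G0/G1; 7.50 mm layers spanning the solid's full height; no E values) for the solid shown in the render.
Reading the render: the shape is a regular 8-sided pyramid, base circumscribed radius ≈ 7 mm, apex at z ≈ 30 mm (dimensions read to the nearest mm from the axis ticks). For the g-code, the solid's height is divided into equal slices at the stated Δz and each level perimeter traced with G1 moves after a G0 lift.

; perimeter-only toolpath
G21 ; units = mm
G90 ; absolute positioning
G28 ; home
; layer 1
G0 Z7.50
G0 X12.25 Y7.00
G1 X10.71 Y10.71
G1 X7.00 Y12.25
G1 X3.29 Y10.71
G1 X1.75 Y7.00
G1 X3.29 Y3.29
G1 X7.00 Y1.75
G1 X10.71 Y3.29
G1 X12.25 Y7.00
; layer 2
G0 Z15.00
G0 X10.50 Y7.00
G1 X9.47 Y9.47
G1 X7.00 Y10.50
G1 X4.53 Y9.47
G1 X3.50 Y7.00
G1 X4.53 Y4.53
G1 X7.00 Y3.50
G1 X9.47 Y4.53
G1 X10.50 Y7.00
; layer 3
G0 Z22.50
G0 X8.75 Y7.00
G1 X8.24 Y8.24
G1 X7.00 Y8.75
G1 X5.76 Y8.24
G1 X5.25 Y7.00
G1 X5.76 Y5.76
G1 X7.00 Y5.25
G1 X8.24 Y5.76
G1 X8.75 Y7.00
M2 ; end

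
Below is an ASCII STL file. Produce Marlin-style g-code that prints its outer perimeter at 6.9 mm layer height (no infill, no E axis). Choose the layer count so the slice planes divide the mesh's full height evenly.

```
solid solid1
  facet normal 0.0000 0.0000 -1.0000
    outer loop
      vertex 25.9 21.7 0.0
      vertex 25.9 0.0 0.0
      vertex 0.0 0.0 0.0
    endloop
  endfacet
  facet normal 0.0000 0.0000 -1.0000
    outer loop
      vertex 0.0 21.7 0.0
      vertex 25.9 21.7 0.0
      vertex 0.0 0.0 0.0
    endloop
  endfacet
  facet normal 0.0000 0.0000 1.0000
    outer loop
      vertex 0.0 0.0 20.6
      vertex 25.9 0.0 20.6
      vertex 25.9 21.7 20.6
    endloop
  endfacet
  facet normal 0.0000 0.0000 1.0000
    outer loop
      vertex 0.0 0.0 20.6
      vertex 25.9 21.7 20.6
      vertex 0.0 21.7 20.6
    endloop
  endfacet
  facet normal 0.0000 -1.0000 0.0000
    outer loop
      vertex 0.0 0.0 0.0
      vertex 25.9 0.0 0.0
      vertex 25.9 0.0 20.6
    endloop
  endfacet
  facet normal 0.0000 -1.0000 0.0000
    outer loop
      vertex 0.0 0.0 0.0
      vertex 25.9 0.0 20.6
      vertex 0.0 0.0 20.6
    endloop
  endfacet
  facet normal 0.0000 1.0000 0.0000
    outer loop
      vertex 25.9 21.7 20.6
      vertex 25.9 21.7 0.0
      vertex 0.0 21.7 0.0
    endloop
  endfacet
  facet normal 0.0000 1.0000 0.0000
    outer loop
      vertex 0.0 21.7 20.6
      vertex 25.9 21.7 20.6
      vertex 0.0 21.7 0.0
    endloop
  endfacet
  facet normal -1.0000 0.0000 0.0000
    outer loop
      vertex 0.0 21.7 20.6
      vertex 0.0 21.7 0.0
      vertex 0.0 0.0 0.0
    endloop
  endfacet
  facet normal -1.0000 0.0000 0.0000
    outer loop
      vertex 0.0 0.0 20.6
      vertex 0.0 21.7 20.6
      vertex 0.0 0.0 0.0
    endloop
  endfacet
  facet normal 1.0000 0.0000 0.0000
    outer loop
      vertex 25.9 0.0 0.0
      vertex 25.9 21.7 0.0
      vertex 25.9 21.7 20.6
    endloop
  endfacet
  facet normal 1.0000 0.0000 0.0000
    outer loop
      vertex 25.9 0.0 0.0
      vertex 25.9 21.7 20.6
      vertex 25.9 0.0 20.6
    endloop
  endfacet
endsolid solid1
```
; perimeter-only toolpath
G21 ; units = mm
G90 ; absolute positioning
G28 ; home
; layer 1
G0 Z6.9
G0 X0.0 Y0.0
G1 X25.9 Y0.0
G1 X25.9 Y21.7
G1 X0.0 Y21.7
G1 X0.0 Y0.0
; layer 2
G0 Z13.7
G0 X0.0 Y0.0
G1 X25.9 Y0.0
G1 X25.9 Y21.7
G1 X0.0 Y21.7
G1 X0.0 Y0.0
; layer 3
G0 Z20.6
G0 X0.0 Y0.0
G1 X25.9 Y0.0
G1 X25.9 Y21.7
G1 X0.0 Y21.7
G1 X0.0 Y0.0
M2 ; end

The solid is a rectangular box, roughly 25.9 × 21.7 mm footprint and 20.6 mm tall. Slicing at Δz = 6.9 mm — 3 equal slices spanning the solid's height, so layer i sits at z = i·h/3 — gives 3 non-empty perimeters. Each is a 4-segment closed polygon; G0 lifts to the layer z and rapids to the start vertex, then G1 traces the edges.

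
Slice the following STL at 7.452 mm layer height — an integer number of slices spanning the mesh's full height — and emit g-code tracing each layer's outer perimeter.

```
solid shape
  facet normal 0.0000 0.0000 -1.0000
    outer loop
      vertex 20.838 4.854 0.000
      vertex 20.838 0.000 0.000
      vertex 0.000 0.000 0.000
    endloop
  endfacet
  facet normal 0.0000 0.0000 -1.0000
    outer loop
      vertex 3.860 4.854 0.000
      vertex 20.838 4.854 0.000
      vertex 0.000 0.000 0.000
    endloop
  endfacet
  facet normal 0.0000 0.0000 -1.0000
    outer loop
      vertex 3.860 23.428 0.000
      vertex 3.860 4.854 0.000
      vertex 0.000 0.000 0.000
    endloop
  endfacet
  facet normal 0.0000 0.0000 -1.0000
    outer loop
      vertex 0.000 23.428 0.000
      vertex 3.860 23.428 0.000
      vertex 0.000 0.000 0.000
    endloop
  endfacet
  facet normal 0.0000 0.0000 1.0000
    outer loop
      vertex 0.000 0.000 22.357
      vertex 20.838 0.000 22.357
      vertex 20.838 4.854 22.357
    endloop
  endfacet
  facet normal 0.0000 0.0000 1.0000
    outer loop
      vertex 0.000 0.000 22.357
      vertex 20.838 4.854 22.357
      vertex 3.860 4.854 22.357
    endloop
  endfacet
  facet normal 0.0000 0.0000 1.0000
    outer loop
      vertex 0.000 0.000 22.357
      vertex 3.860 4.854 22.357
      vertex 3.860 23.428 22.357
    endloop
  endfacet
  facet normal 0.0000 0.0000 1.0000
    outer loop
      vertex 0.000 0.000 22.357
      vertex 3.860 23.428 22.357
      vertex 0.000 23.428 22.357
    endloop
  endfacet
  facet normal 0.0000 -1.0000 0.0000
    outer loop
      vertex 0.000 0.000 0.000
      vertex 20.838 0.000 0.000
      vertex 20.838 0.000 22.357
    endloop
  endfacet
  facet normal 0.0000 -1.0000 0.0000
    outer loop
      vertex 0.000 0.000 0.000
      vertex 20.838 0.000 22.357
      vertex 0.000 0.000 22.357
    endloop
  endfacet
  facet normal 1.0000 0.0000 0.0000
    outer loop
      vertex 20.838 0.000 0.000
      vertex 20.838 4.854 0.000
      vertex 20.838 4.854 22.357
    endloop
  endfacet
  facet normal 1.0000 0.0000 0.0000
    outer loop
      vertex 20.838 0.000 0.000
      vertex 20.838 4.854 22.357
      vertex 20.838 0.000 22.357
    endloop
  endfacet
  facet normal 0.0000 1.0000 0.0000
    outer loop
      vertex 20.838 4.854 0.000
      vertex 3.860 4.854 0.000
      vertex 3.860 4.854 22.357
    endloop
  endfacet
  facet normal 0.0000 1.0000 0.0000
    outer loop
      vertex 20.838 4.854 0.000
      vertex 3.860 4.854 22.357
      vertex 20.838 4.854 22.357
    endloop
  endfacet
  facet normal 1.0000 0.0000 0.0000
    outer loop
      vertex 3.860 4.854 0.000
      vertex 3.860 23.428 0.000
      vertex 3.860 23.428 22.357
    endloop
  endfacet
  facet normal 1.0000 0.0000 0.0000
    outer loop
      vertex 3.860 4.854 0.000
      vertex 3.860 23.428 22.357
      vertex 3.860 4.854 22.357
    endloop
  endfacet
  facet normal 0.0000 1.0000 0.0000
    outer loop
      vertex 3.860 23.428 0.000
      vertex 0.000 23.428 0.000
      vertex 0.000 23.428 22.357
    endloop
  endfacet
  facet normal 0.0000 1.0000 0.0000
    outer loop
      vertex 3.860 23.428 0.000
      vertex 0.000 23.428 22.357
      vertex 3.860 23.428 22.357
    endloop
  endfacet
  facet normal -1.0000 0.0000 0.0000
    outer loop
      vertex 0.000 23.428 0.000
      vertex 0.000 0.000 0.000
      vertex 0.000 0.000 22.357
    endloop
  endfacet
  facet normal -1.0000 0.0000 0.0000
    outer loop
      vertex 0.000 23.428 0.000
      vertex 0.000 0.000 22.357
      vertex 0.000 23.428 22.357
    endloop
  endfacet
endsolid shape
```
; perimeter-only toolpath
G21 ; units = mm
G90 ; absolute positioning
G28 ; home
; layer 1
G0 Z7.452
G0 X0.000 Y0.000
G1 X20.838 Y0.000
G1 X20.838 Y4.854
G1 X3.860 Y4.854
G1 X3.860 Y23.428
G1 X0.000 Y23.428
G1 X0.000 Y0.000
; layer 2
G0 Z14.905
G0 X0.000 Y0.000
G1 X20.838 Y0.000
G1 X20.838 Y4.854
G1 X3.860 Y4.854
G1 X3.860 Y23.428
G1 X0.000 Y23.428
G1 X0.000 Y0.000
; layer 3
G0 Z22.357
G0 X0.000 Y0.000
G1 X20.838 Y0.000
G1 X20.838 Y4.854
G1 X3.860 Y4.854
G1 X3.860 Y23.428
G1 X0.000 Y23.428
G1 X0.000 Y0.000
M2 ; end

The solid is an L-shaped prism: outer 20.8 × 23.4 mm, arm thicknesses ≈ 4.85 mm (horizontal) and 3.86 mm (vertical), extruded 22.4 mm in z. Slicing at Δz = 7.452 mm — 3 equal slices spanning the solid's height, so layer i sits at z = i·h/3 — gives 3 non-empty perimeters. Each is a 6-segment closed polygon; G0 lifts to the layer z and rapids to the start vertex, then G1 traces the edges.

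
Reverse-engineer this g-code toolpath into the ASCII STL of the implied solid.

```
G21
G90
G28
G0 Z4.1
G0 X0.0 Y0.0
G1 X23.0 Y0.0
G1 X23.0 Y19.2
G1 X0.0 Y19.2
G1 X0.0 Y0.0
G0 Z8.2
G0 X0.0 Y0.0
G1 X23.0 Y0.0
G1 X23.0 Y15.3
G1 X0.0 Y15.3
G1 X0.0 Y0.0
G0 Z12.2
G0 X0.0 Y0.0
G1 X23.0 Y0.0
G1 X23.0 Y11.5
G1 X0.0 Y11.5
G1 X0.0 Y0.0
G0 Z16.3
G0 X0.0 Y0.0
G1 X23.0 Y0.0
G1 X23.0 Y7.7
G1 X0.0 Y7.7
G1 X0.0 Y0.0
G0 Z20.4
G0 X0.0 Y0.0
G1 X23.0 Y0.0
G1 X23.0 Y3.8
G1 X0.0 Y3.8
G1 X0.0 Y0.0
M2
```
solid part
  facet normal 0.0000 0.0000 -1.0000
    outer loop
      vertex 23.0 23.0 0.0
      vertex 23.0 0.0 0.0
      vertex 0.0 0.0 0.0
    endloop
  endfacet
  facet normal 0.0000 0.0000 -1.0000
    outer loop
      vertex 0.0 23.0 0.0
      vertex 23.0 23.0 0.0
      vertex 0.0 0.0 0.0
    endloop
  endfacet
  facet normal 0.0000 -1.0000 0.0000
    outer loop
      vertex 0.0 0.0 0.0
      vertex 23.0 0.0 0.0
      vertex 23.0 0.0 24.5
    endloop
  endfacet
  facet normal 0.0000 -1.0000 0.0000
    outer loop
      vertex 0.0 0.0 0.0
      vertex 23.0 0.0 24.5
      vertex 0.0 0.0 24.5
    endloop
  endfacet
  facet normal 0.0000 0.7291 0.6844
    outer loop
      vertex 0.0 0.0 24.5
      vertex 23.0 0.0 24.5
      vertex 23.0 23.0 0.0
    endloop
  endfacet
  facet normal 0.0000 0.7291 0.6844
    outer loop
      vertex 0.0 0.0 24.5
      vertex 23.0 23.0 0.0
      vertex 0.0 23.0 0.0
    endloop
  endfacet
  facet normal -1.0000 0.0000 0.0000
    outer loop
      vertex 0.0 0.0 24.5
      vertex 0.0 23.0 0.0
      vertex 0.0 0.0 0.0
    endloop
  endfacet
  facet normal 1.0000 0.0000 0.0000
    outer loop
      vertex 23.0 0.0 0.0
      vertex 23.0 23.0 0.0
      vertex 23.0 0.0 24.5
    endloop
  endfacet
endsolid part

The G0 Z moves step by Δz≈4.1 mm. The G1 loops shrink linearly with z, so the solid tapers from its base footprint up to z≈24.5. Closing with a flat bottom cap and the tapered top and triangulating gives 8 facets — a wedge (ramp): 23 × 23 mm base, rising to 24.5 mm along the y=0 edge and sloping linearly to z=0 at y=23.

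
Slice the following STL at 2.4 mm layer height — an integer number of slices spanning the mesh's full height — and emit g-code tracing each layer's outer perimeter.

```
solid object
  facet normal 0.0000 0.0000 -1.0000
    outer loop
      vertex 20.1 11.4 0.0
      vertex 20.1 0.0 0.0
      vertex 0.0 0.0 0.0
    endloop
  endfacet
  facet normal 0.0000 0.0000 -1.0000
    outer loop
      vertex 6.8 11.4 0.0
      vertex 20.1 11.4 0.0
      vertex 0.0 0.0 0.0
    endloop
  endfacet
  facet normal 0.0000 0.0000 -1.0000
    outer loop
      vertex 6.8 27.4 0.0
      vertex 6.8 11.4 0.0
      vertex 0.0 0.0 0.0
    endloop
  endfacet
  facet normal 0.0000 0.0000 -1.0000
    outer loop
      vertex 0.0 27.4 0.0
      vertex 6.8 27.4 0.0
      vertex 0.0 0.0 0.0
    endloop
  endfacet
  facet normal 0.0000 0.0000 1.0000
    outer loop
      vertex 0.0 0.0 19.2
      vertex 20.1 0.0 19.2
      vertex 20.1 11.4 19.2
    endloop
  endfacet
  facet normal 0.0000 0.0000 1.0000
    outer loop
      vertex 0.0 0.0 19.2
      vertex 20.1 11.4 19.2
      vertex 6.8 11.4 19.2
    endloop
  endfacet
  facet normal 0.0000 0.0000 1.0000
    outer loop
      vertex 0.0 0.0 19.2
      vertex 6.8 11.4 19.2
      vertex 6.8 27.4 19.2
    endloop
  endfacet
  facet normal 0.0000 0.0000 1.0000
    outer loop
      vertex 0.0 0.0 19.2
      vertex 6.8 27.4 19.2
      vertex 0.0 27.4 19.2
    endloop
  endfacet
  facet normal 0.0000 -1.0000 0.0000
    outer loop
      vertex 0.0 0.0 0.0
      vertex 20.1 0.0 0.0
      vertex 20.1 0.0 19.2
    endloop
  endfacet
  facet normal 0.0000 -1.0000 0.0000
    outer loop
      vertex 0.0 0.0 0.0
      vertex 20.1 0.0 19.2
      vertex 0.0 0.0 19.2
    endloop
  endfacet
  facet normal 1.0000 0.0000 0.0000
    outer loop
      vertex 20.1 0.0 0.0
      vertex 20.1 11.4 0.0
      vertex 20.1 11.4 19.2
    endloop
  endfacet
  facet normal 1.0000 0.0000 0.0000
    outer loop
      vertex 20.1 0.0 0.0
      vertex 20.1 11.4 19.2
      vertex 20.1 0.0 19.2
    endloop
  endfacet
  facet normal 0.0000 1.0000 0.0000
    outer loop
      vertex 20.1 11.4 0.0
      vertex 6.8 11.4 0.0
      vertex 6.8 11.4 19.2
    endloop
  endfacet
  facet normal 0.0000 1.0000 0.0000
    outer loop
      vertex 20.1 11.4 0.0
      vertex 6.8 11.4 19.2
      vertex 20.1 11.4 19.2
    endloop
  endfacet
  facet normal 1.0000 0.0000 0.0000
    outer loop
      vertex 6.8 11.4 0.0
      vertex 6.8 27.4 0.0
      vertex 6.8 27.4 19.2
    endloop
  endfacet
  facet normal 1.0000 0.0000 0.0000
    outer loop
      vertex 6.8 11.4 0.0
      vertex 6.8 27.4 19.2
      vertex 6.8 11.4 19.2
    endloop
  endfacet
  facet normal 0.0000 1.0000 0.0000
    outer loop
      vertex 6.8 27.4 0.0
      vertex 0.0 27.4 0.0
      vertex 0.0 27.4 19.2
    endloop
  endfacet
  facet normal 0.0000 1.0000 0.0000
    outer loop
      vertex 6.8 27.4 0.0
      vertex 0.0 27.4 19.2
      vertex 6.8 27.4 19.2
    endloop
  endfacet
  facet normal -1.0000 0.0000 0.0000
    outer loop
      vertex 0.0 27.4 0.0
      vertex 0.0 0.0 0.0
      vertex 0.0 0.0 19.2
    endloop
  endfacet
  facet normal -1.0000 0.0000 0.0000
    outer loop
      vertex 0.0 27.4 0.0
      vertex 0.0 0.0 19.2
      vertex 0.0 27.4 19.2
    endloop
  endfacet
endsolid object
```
; perimeter-only toolpath
G21 ; units = mm
G90 ; absolute positioning
G28 ; home
; layer 1
G0 Z2.4
G0 X0.0 Y0.0
G1 X20.1 Y0.0
G1 X20.1 Y11.4
G1 X6.8 Y11.4
G1 X6.8 Y27.4
G1 X0.0 Y27.4
G1 X0.0 Y0.0
; layer 2
G0 Z4.8
G0 X0.0 Y0.0
G1 X20.1 Y0.0
G1 X20.1 Y11.4
G1 X6.8 Y11.4
G1 X6.8 Y27.4
G1 X0.0 Y27.4
G1 X0.0 Y0.0
; layer 3
G0 Z7.2
G0 X0.0 Y0.0
G1 X20.1 Y0.0
G1 X20.1 Y11.4
G1 X6.8 Y11.4
G1 X6.8 Y27.4
G1 X0.0 Y27.4
G1 X0.0 Y0.0
; layer 4
G0 Z9.6
G0 X0.0 Y0.0
G1 X20.1 Y0.0
G1 X20.1 Y11.4
G1 X6.8 Y11.4
G1 X6.8 Y27.4
G1 X0.0 Y27.4
G1 X0.0 Y0.0
; layer 5
G0 Z12.0
G0 X0.0 Y0.0
G1 X20.1 Y0.0
G1 X20.1 Y11.4
G1 X6.8 Y11.4
G1 X6.8 Y27.4
G1 X0.0 Y27.4
G1 X0.0 Y0.0
; layer 6
G0 Z14.4
G0 X0.0 Y0.0
G1 X20.1 Y0.0
G1 X20.1 Y11.4
G1 X6.8 Y11.4
G1 X6.8 Y27.4
G1 X0.0 Y27.4
G1 X0.0 Y0.0
; layer 7
G0 Z16.8
G0 X0.0 Y0.0
G1 X20.1 Y0.0
G1 X20.1 Y11.4
G1 X6.8 Y11.4
G1 X6.8 Y27.4
G1 X0.0 Y27.4
G1 X0.0 Y0.0
; layer 8
G0 Z19.2
G0 X0.0 Y0.0
G1 X20.1 Y0.0
G1 X20.1 Y11.4
G1 X6.8 Y11.4
G1 X6.8 Y27.4
G1 X0.0 Y27.4
G1 X0.0 Y0.0
M2 ; end

The solid is an L-shaped prism: outer 20.1 × 27.4 mm, arm thicknesses ≈ 11.4 mm (horizontal) and 6.8 mm (vertical), extruded 19.2 mm in z. Slicing at Δz = 2.4 mm — 8 equal slices spanning the solid's height, so layer i sits at z = i·h/8 — gives 8 non-empty perimeters. Each is a 6-segment closed polygon; G0 lifts to the layer z and rapids to the start vertex, then G1 traces the edges.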